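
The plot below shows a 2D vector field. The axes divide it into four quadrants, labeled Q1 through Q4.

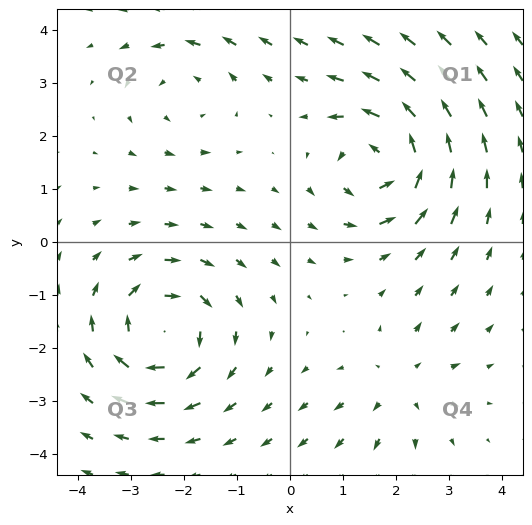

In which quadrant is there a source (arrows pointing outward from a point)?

Q4

The source sits at approximately (2.1, -2.7), which lies in quadrant Q4. The divergence there is about +3, positive as expected for a source.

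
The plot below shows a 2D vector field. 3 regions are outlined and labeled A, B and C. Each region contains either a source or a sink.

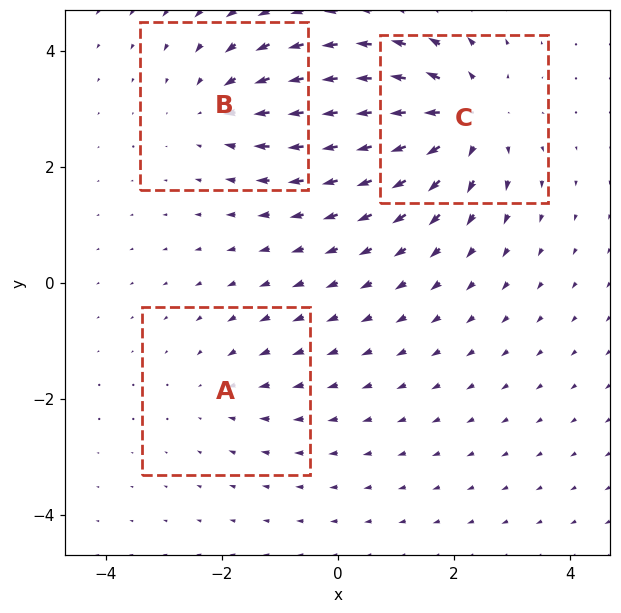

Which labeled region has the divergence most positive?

Divergence at each region's feature centre — A: about -2, B: about -3, C: about +4. Region C is most positive.

C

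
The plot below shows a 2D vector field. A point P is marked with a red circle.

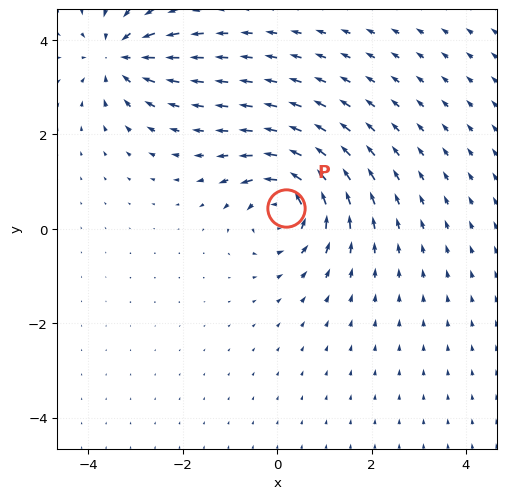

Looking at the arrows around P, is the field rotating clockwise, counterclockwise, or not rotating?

counterclockwise

Near P at (0.2, 0.4) the arrows circulate counterclockwise. The curl (z-component) there is about +4; positive curl means counterclockwise rotation.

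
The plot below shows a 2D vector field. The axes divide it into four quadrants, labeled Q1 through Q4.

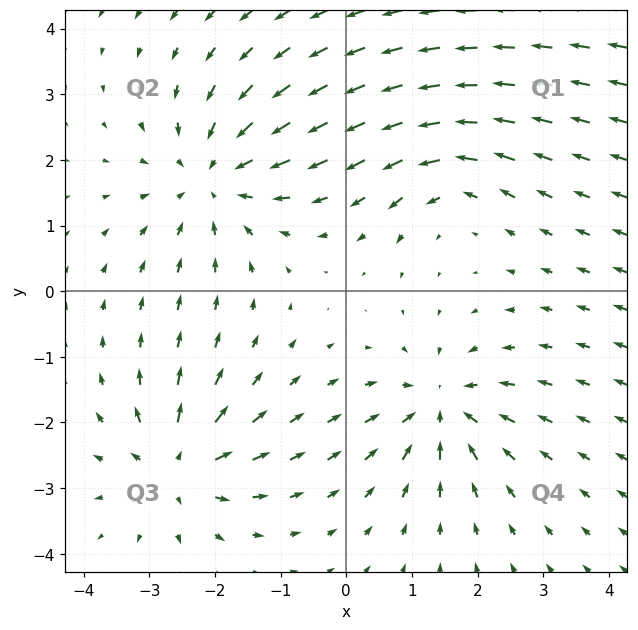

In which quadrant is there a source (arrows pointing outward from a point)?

The source sits at approximately (-2.6, -2.7), which lies in quadrant Q3. The divergence there is about +5, positive as expected for a source.

Q3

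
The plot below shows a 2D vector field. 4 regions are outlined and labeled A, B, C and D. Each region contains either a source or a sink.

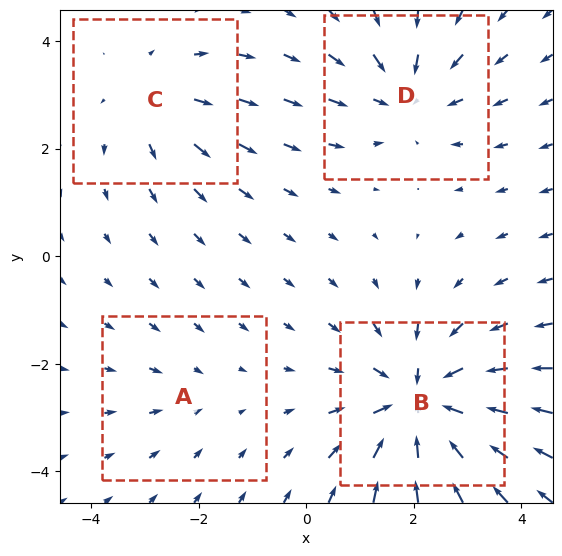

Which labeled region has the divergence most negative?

B

Divergence at each region's feature centre — A: about -2, B: about -6, C: about +3, D: about -4. Region B is most negative.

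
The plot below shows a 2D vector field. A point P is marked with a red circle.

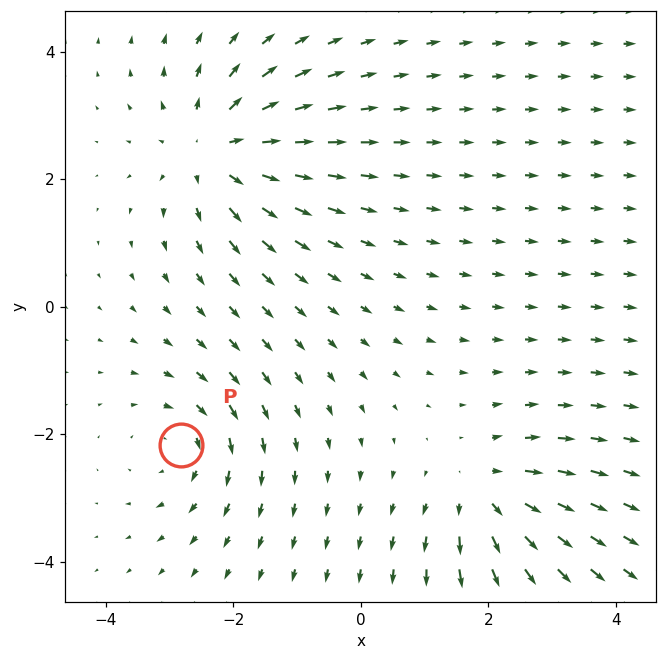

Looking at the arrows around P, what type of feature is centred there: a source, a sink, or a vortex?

vortex

At P (-2.8, -2.2) the arrows circulate clockwise. Divergence ≈0, curl about -3 — near-zero divergence with nonzero curl is a vortex.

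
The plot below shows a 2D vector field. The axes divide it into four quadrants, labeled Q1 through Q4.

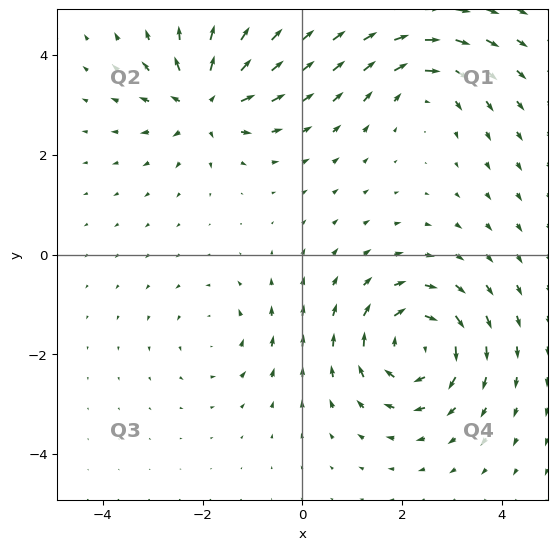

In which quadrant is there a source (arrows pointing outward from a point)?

Q2

The source sits at approximately (-1.9, 3.0), which lies in quadrant Q2. The divergence there is about +6, positive as expected for a source.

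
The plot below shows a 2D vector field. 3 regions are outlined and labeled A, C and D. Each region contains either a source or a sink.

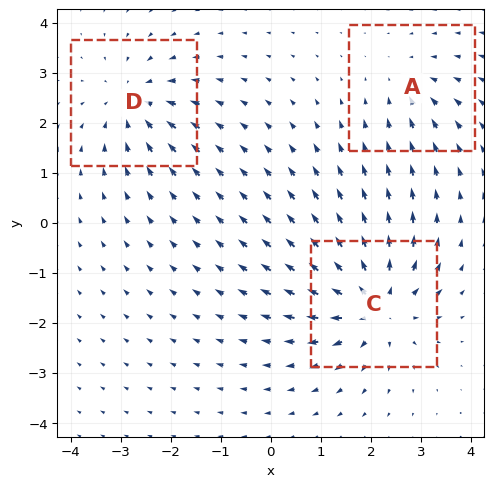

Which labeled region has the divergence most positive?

C

Divergence at each region's feature centre — A: about -2, C: about +5, D: about -4. Region C is most positive.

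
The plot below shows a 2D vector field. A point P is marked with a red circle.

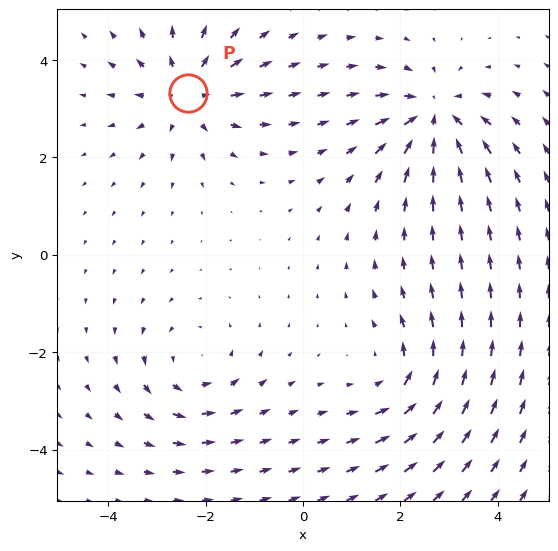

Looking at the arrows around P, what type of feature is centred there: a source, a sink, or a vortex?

At P (-2.4, 3.3) the arrows spread outward. Divergence about +5, curl ≈0 — positive divergence with near-zero curl is a source.

source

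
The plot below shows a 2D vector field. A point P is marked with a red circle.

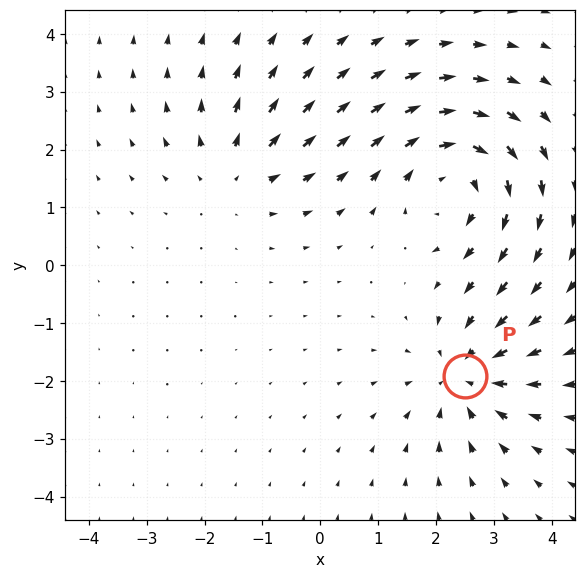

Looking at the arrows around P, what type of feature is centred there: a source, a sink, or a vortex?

At P (2.5, -1.9) the arrows converge inward. Divergence about -4, curl ≈0 — negative divergence with near-zero curl is a sink.

sink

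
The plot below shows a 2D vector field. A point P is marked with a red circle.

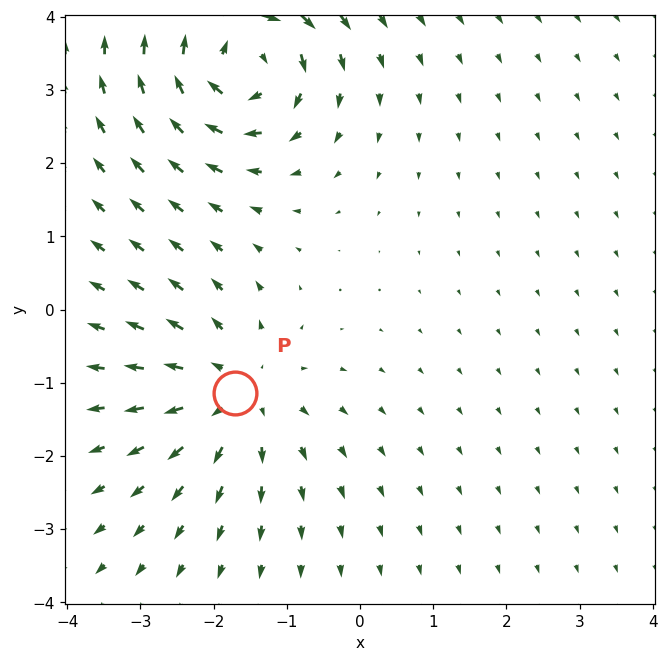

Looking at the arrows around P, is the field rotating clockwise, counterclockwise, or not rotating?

Near P at (-1.7, -1.1) the arrows show no circulation. The curl there is ≈0.

not rotating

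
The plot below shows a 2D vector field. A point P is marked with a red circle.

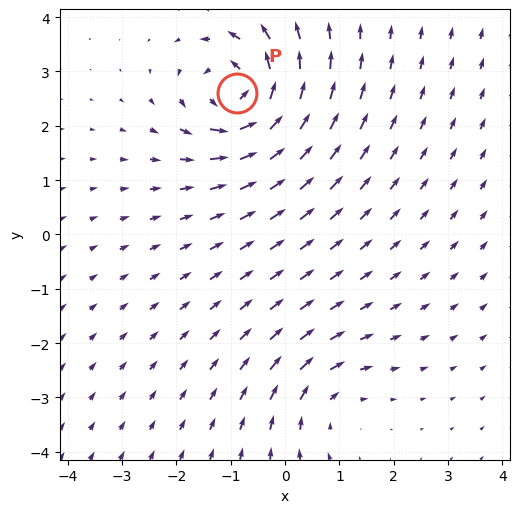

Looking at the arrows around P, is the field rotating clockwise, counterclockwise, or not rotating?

counterclockwise

Near P at (-0.9, 2.6) the arrows circulate counterclockwise. The curl (z-component) there is about +7; positive curl means counterclockwise rotation.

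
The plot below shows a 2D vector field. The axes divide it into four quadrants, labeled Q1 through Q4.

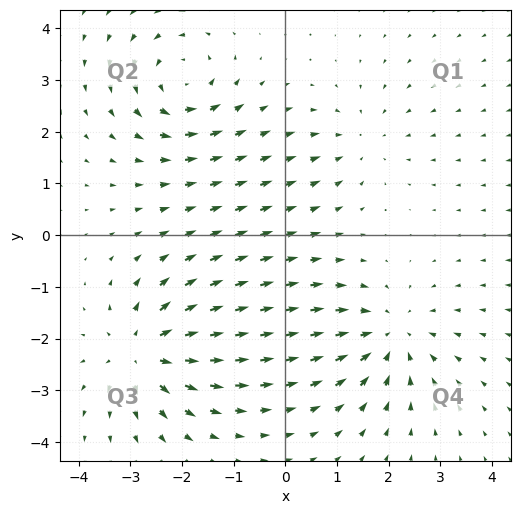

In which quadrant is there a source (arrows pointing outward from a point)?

The source sits at approximately (-2.7, -2.3), which lies in quadrant Q3. The divergence there is about +5, positive as expected for a source.

Q3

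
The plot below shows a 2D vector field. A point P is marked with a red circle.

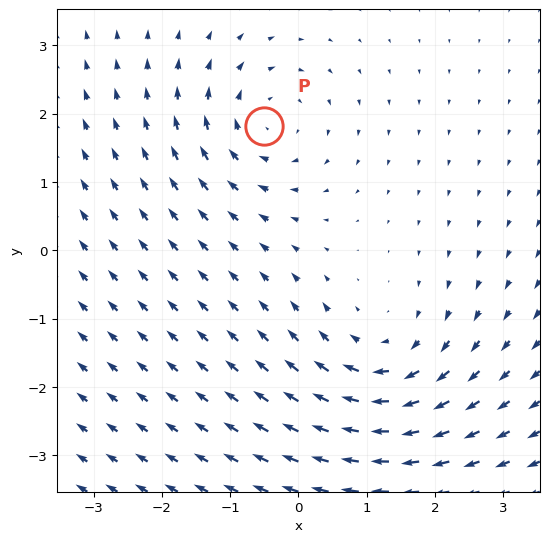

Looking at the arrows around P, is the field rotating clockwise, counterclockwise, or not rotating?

Near P at (-0.5, 1.8) the arrows circulate clockwise. The curl (z-component) there is about -4; negative curl means clockwise rotation.

clockwise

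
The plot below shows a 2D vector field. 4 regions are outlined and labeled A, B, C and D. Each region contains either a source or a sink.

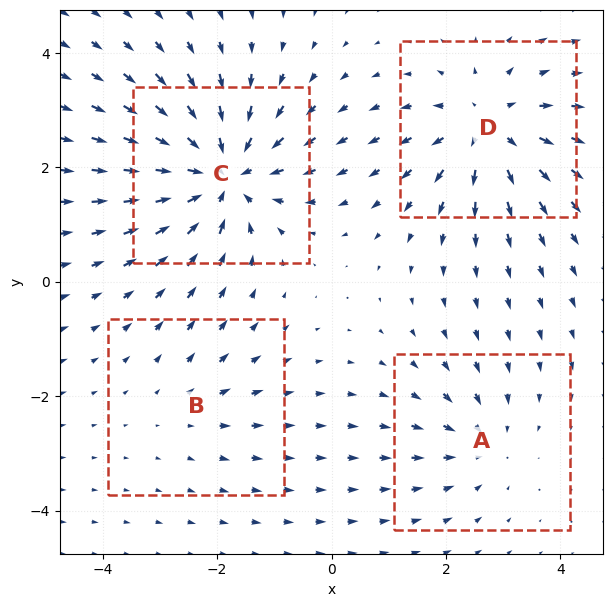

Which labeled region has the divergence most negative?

C

Divergence at each region's feature centre — A: about -3, B: about +2, C: about -7, D: about +5. Region C is most negative.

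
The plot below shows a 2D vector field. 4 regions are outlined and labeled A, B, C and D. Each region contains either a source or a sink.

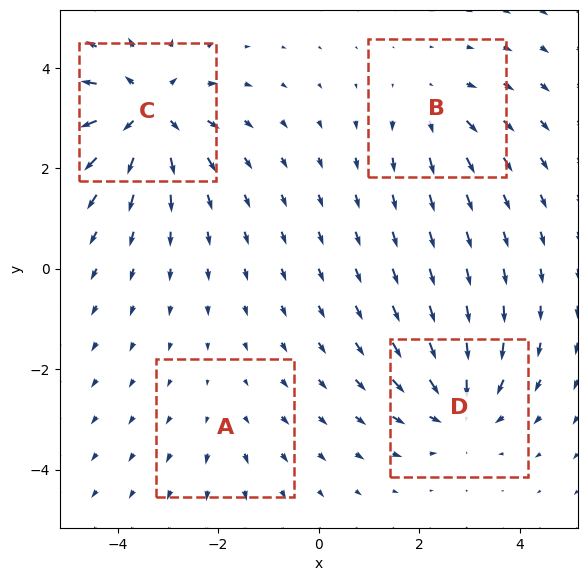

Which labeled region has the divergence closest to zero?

A

Divergence at each region's feature centre — A: about +2, B: about +3, C: about +7, D: about -5. Region A is closest to zero.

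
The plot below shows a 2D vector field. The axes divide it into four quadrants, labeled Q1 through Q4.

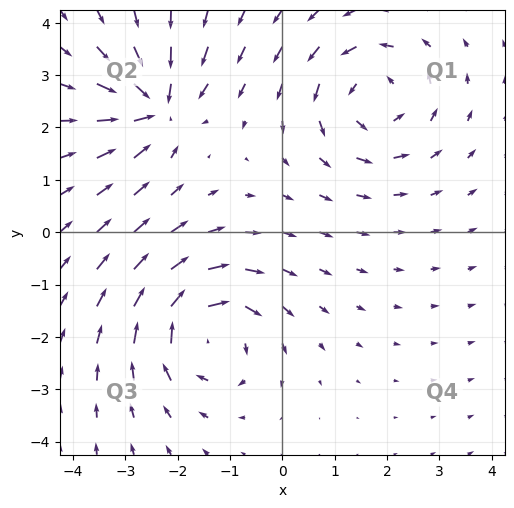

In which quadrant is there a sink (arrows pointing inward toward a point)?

Q2

The sink sits at approximately (-2.4, 2.4), which lies in quadrant Q2. The divergence there is about -6, negative as expected for a sink.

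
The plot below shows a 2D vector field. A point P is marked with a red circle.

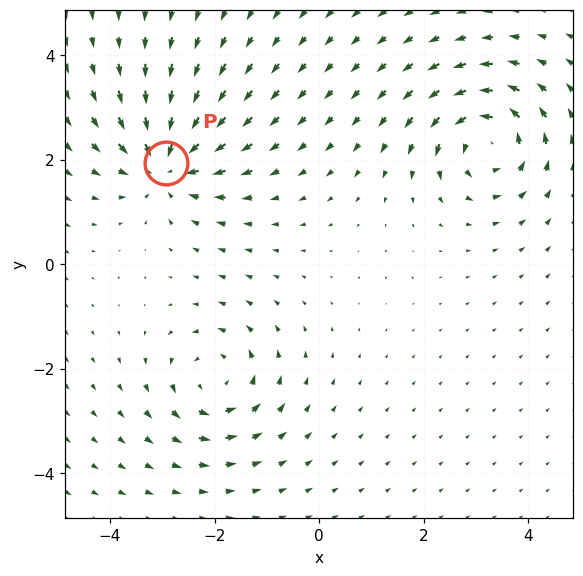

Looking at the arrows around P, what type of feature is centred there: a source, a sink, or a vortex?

At P (-2.9, 1.9) the arrows converge inward. Divergence about -6, curl ≈0 — negative divergence with near-zero curl is a sink.

sink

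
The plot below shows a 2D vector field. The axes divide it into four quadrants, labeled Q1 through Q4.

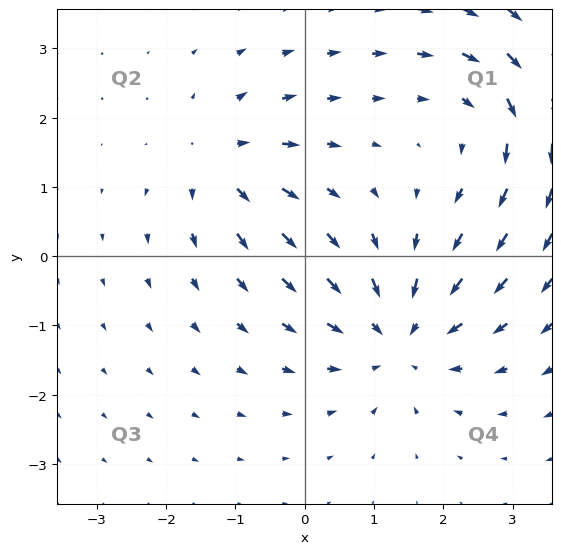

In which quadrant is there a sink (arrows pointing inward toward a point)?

Q4

The sink sits at approximately (1.4, -1.2), which lies in quadrant Q4. The divergence there is about -4, negative as expected for a sink.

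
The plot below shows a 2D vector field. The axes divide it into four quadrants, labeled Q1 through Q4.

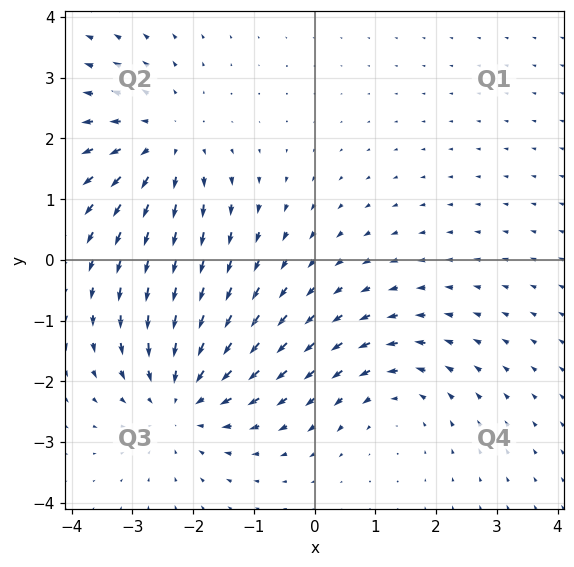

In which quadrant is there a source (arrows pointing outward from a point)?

The source sits at approximately (-2.5, 1.9), which lies in quadrant Q2. The divergence there is about +3, positive as expected for a source.

Q2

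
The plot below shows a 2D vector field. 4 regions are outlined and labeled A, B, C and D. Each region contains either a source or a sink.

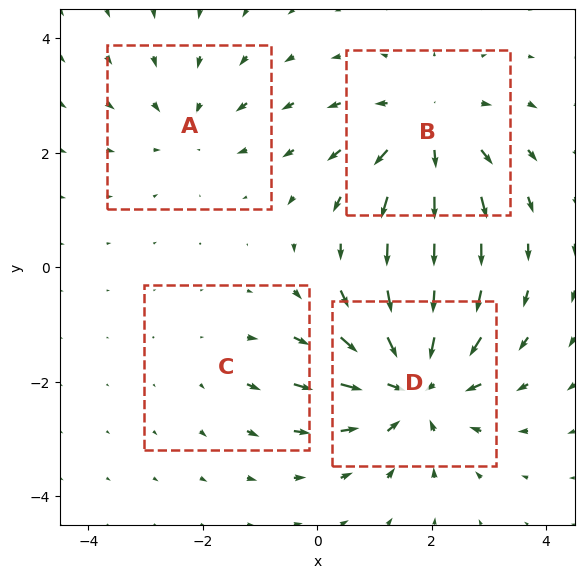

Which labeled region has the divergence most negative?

Divergence at each region's feature centre — A: about -3, B: about +5, C: about +2, D: about -6. Region D is most negative.

D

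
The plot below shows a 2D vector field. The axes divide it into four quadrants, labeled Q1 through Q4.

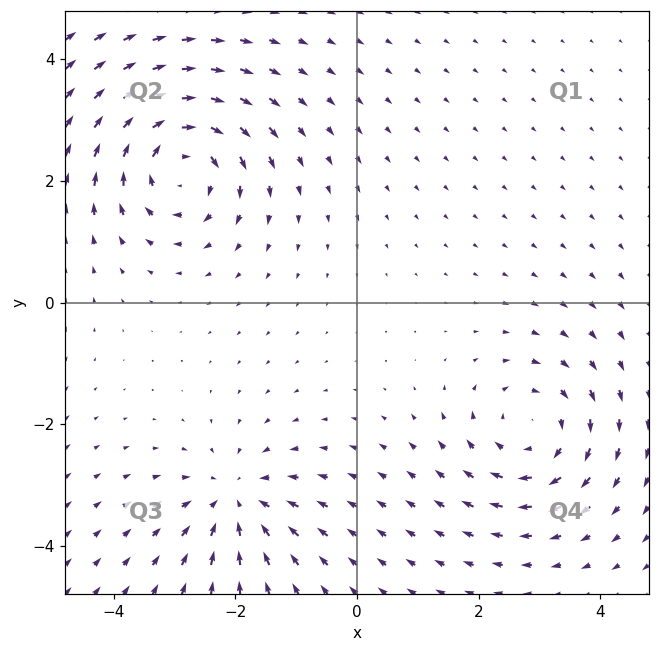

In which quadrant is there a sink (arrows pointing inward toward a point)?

Q3

The sink sits at approximately (-2.0, -3.2), which lies in quadrant Q3. The divergence there is about -4, negative as expected for a sink.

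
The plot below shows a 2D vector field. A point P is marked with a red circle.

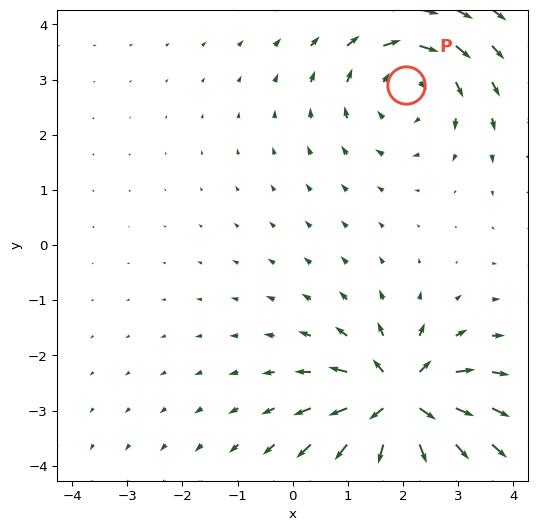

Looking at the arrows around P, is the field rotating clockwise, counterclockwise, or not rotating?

clockwise

Near P at (2.1, 2.9) the arrows circulate clockwise. The curl (z-component) there is about -3; negative curl means clockwise rotation.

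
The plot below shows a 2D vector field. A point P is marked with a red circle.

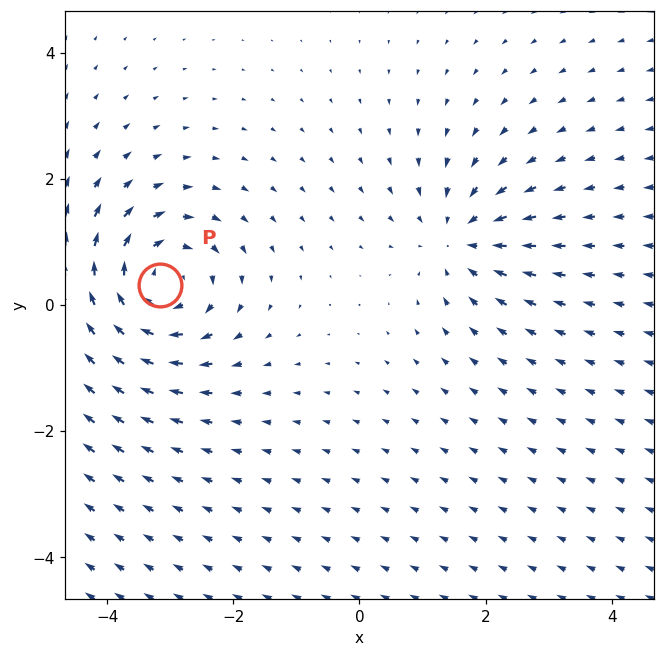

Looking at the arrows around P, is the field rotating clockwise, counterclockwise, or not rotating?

clockwise

Near P at (-3.2, 0.3) the arrows circulate clockwise. The curl (z-component) there is about -5; negative curl means clockwise rotation.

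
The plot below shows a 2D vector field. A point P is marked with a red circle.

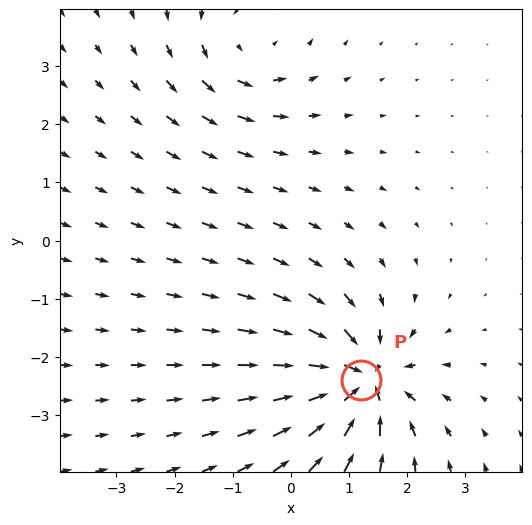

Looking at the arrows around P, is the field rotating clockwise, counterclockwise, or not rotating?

not rotating

Near P at (1.2, -2.4) the arrows show no circulation. The curl there is ≈0.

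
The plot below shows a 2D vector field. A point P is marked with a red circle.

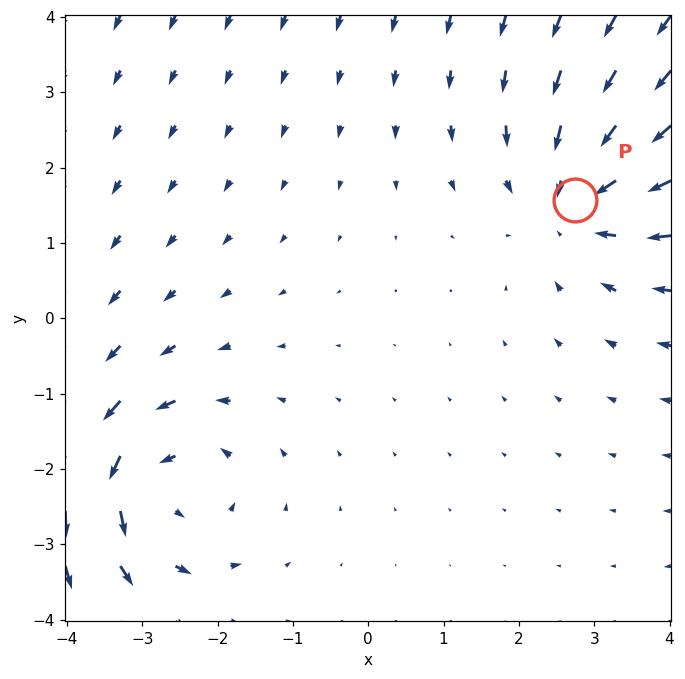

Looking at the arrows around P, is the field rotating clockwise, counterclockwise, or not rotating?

not rotating

Near P at (2.7, 1.6) the arrows show no circulation. The curl there is ≈0.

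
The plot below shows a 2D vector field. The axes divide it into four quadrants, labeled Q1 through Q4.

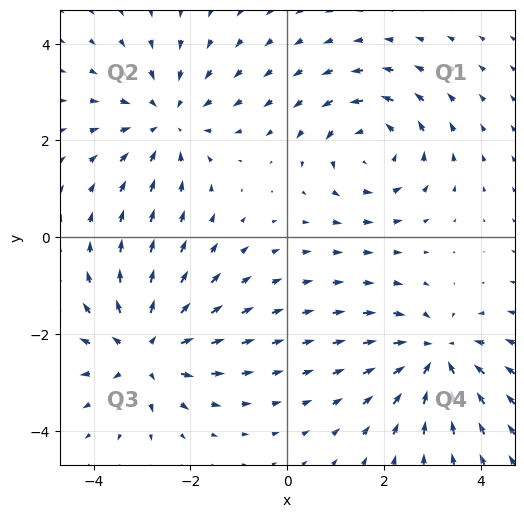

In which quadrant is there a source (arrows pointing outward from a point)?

Q3

The source sits at approximately (-2.9, -2.3), which lies in quadrant Q3. The divergence there is about +5, positive as expected for a source.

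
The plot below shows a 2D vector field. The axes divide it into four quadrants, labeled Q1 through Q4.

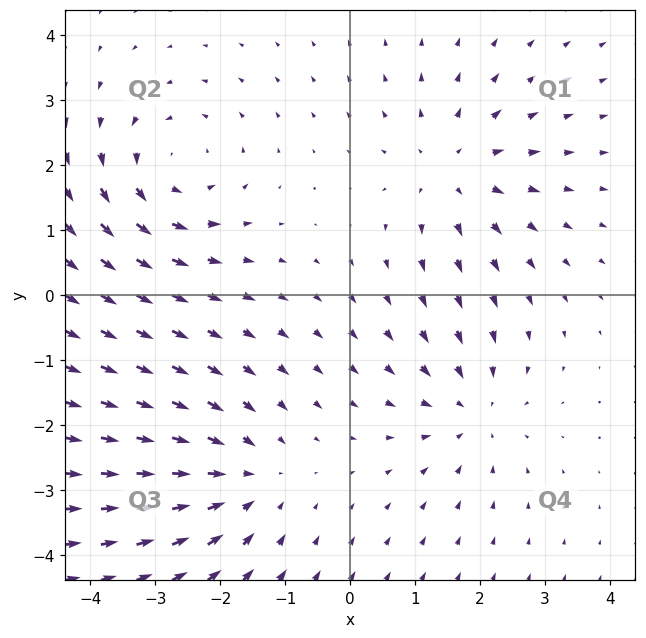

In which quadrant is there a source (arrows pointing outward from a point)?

The source sits at approximately (1.6, 1.9), which lies in quadrant Q1. The divergence there is about +3, positive as expected for a source.

Q1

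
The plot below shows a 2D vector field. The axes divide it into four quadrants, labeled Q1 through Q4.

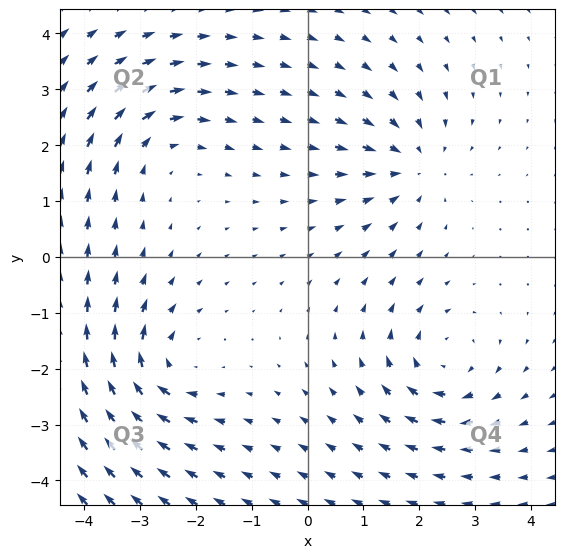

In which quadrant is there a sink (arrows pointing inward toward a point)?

The sink sits at approximately (1.9, 1.6), which lies in quadrant Q1. The divergence there is about -5, negative as expected for a sink.

Q1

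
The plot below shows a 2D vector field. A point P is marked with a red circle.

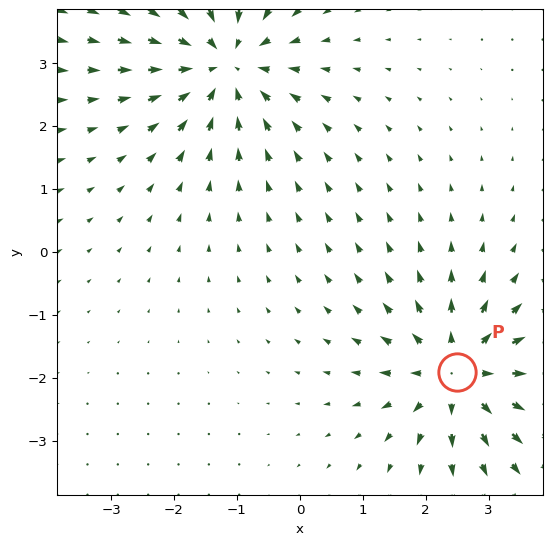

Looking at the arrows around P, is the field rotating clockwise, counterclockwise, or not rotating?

Near P at (2.5, -1.9) the arrows show no circulation. The curl there is ≈0.

not rotating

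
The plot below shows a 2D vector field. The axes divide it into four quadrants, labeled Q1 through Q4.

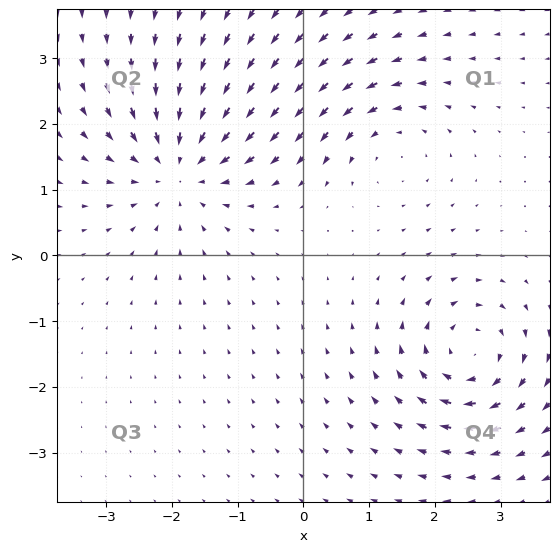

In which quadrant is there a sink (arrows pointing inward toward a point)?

Q2

The sink sits at approximately (-1.9, 1.3), which lies in quadrant Q2. The divergence there is about -5, negative as expected for a sink.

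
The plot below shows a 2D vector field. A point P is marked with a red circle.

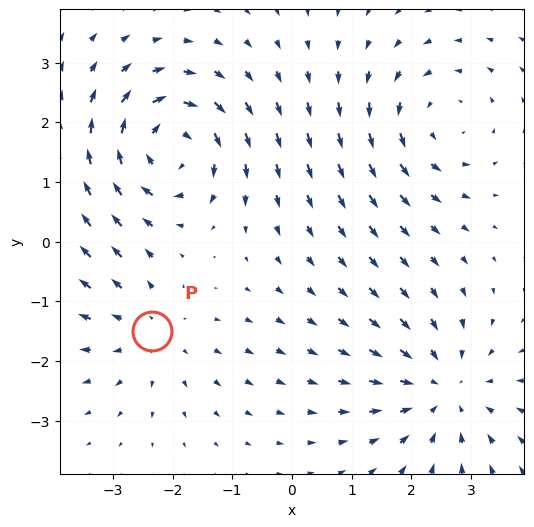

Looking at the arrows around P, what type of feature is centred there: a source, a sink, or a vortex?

source

At P (-2.4, -1.5) the arrows spread outward. Divergence about +3, curl ≈0 — positive divergence with near-zero curl is a source.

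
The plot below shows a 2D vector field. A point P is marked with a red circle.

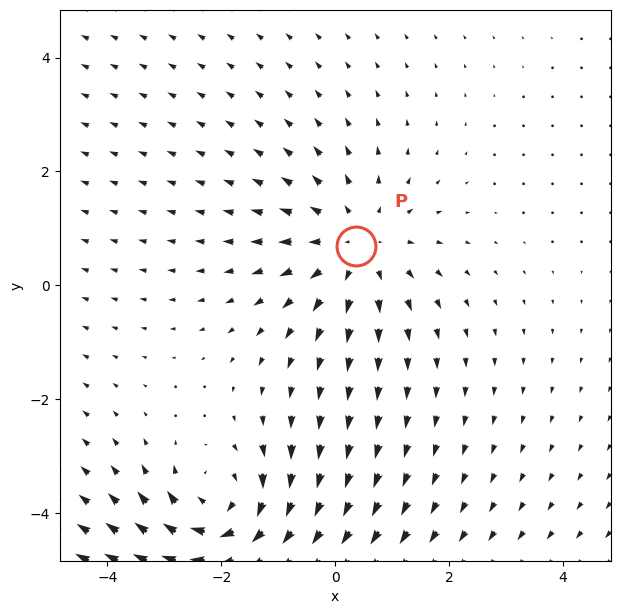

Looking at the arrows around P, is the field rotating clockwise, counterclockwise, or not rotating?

not rotating

Near P at (0.4, 0.7) the arrows show no circulation. The curl there is ≈0.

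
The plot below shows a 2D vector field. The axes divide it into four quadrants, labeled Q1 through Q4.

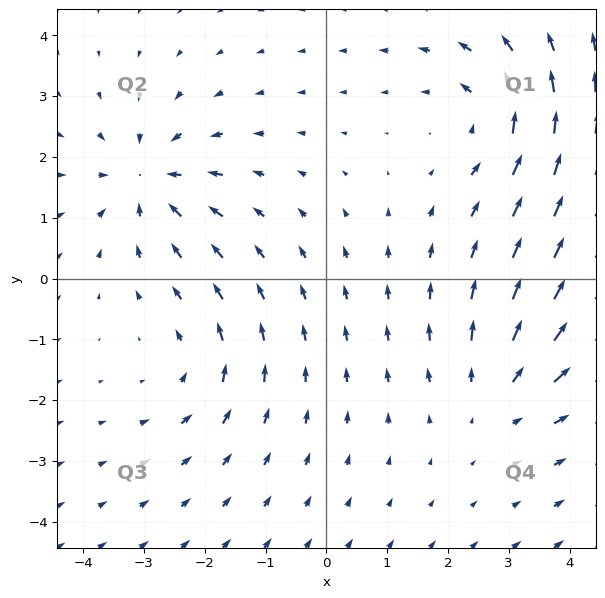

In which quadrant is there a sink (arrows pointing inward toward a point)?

The sink sits at approximately (-2.9, 1.6), which lies in quadrant Q2. The divergence there is about -4, negative as expected for a sink.

Q2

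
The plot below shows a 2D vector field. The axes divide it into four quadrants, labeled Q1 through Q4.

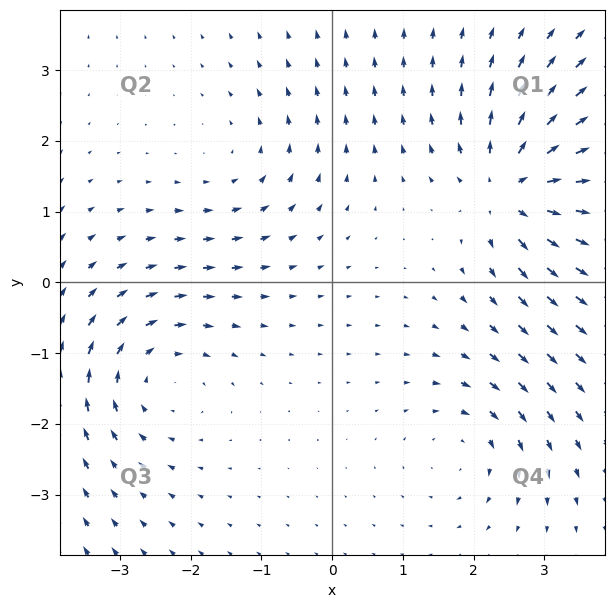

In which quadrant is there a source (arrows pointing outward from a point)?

Q1

The source sits at approximately (2.6, 1.3), which lies in quadrant Q1. The divergence there is about +6, positive as expected for a source.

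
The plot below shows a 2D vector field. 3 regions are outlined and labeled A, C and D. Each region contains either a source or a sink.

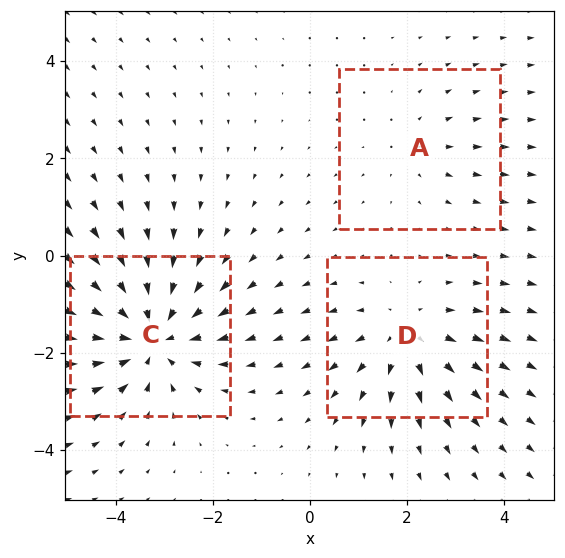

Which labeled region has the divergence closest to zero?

Divergence at each region's feature centre — A: about +2, C: about -4, D: about +3. Region A is closest to zero.

A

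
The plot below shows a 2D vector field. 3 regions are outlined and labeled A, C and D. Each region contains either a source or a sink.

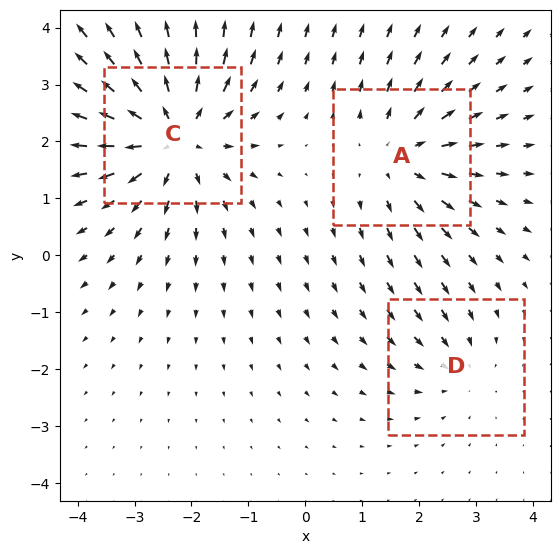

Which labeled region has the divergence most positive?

C

Divergence at each region's feature centre — A: about +3, C: about +5, D: about -2. Region C is most positive.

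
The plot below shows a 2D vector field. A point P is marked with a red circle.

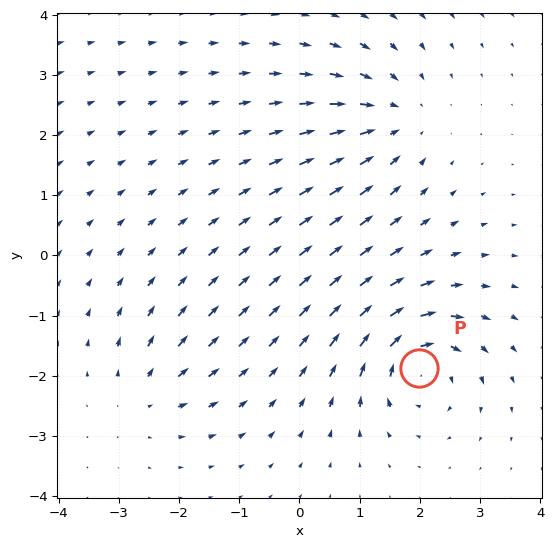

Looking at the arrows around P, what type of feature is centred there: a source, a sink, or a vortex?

vortex

At P (2.0, -1.9) the arrows circulate clockwise. Divergence ≈0, curl about -7 — near-zero divergence with nonzero curl is a vortex.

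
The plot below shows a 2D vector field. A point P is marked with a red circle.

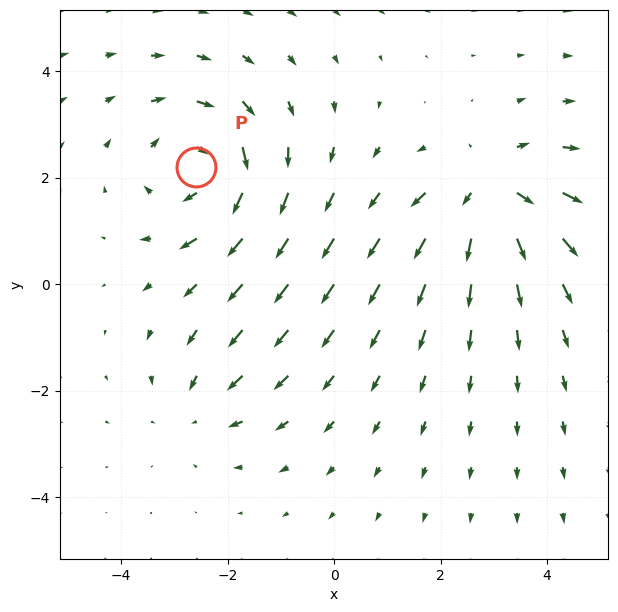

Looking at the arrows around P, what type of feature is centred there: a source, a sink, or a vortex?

vortex

At P (-2.6, 2.2) the arrows circulate clockwise. Divergence ≈0, curl about -5 — near-zero divergence with nonzero curl is a vortex.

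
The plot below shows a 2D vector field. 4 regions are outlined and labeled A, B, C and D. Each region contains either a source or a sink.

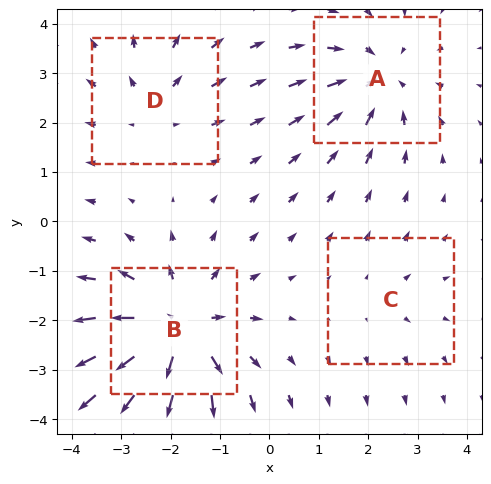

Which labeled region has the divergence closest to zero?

Divergence at each region's feature centre — A: about -4, B: about +7, C: about +2, D: about +3. Region C is closest to zero.

C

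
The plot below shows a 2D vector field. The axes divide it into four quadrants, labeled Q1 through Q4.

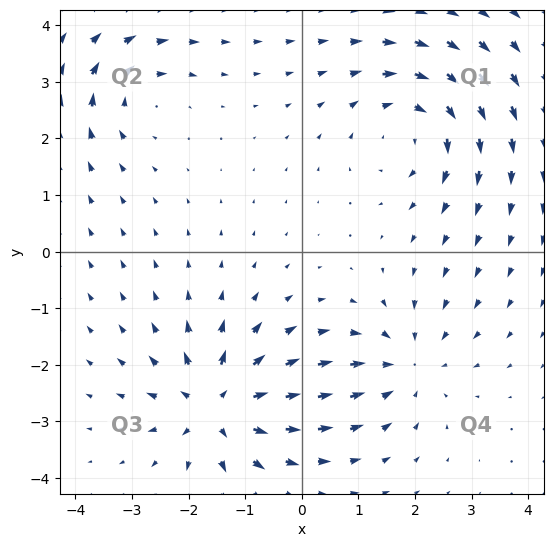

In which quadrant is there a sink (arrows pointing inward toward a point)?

The sink sits at approximately (1.9, -2.0), which lies in quadrant Q4. The divergence there is about -4, negative as expected for a sink.

Q4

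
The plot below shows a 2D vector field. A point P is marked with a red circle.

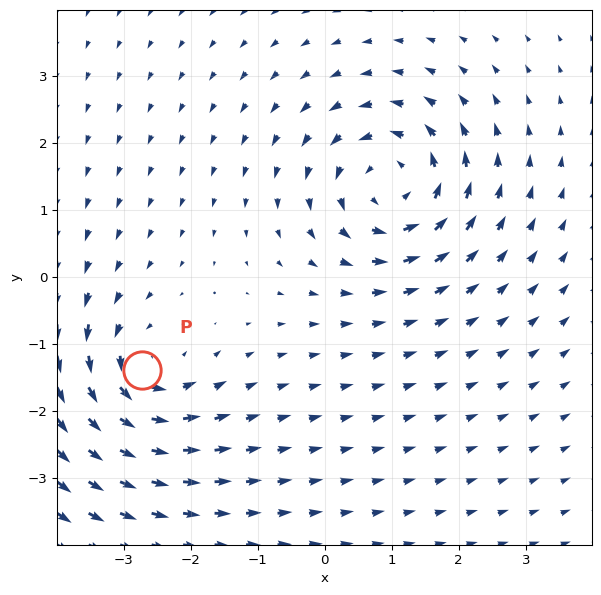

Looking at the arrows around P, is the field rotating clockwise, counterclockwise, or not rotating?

Near P at (-2.7, -1.4) the arrows circulate counterclockwise. The curl (z-component) there is about +3; positive curl means counterclockwise rotation.

counterclockwise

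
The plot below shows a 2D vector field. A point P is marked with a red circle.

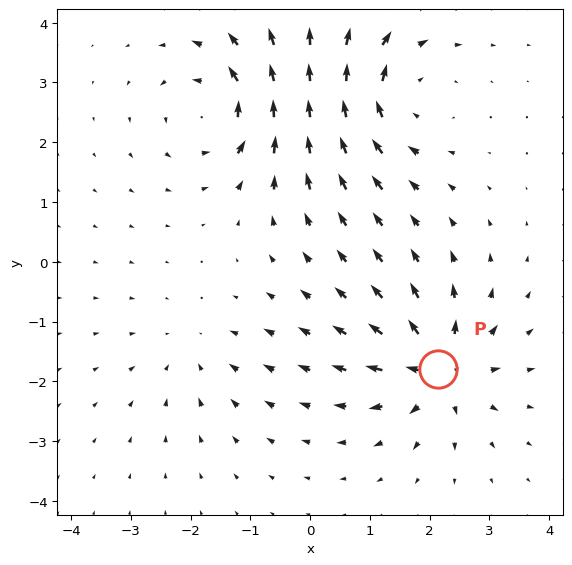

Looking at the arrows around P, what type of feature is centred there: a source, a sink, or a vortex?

At P (2.1, -1.8) the arrows spread outward. Divergence about +6, curl ≈0 — positive divergence with near-zero curl is a source.

source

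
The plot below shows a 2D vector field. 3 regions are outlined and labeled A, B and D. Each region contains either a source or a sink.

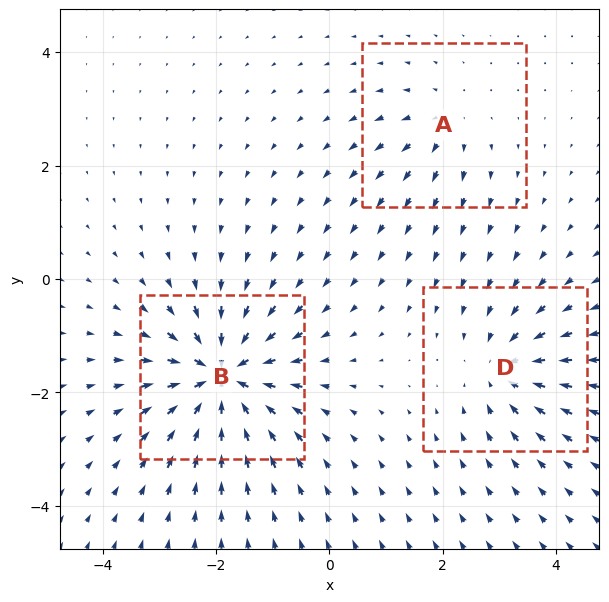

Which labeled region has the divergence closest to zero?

Divergence at each region's feature centre — A: about +3, B: about -7, D: about -4. Region A is closest to zero.

A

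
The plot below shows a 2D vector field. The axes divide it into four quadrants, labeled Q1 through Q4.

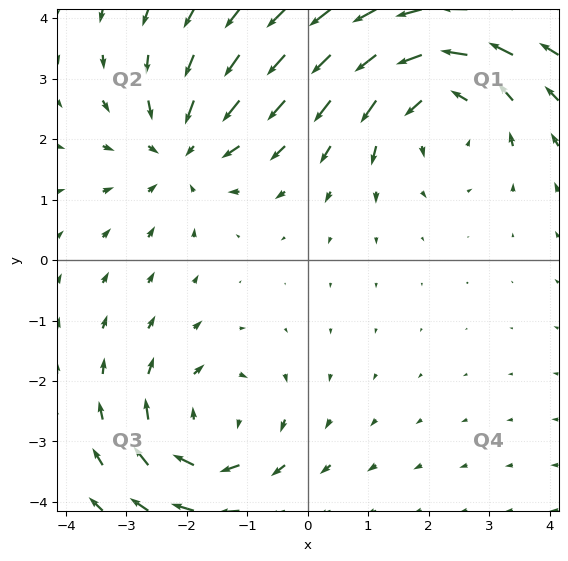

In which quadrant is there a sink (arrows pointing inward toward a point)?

The sink sits at approximately (-2.1, 1.8), which lies in quadrant Q2. The divergence there is about -4, negative as expected for a sink.

Q2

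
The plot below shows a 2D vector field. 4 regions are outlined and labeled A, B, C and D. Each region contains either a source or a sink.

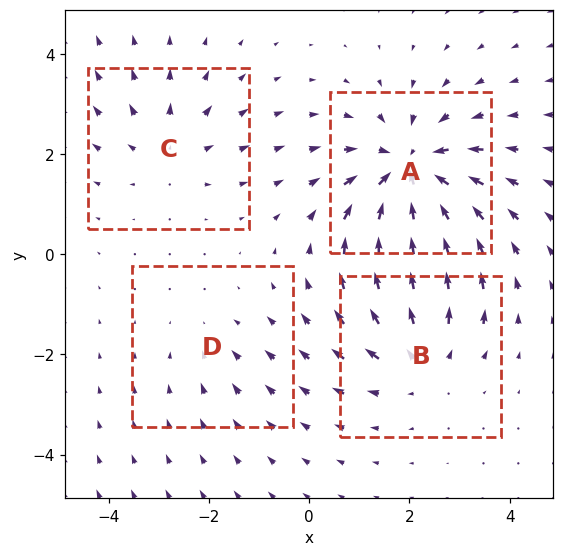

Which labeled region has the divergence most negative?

Divergence at each region's feature centre — A: about -6, B: about +4, C: about +3, D: about -2. Region A is most negative.

A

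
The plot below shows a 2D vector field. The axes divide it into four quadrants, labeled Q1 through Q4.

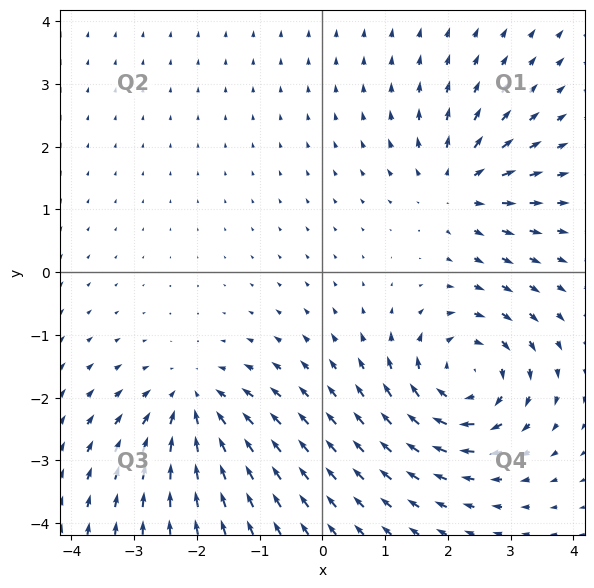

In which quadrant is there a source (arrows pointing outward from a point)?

The source sits at approximately (2.1, 1.4), which lies in quadrant Q1. The divergence there is about +4, positive as expected for a source.

Q1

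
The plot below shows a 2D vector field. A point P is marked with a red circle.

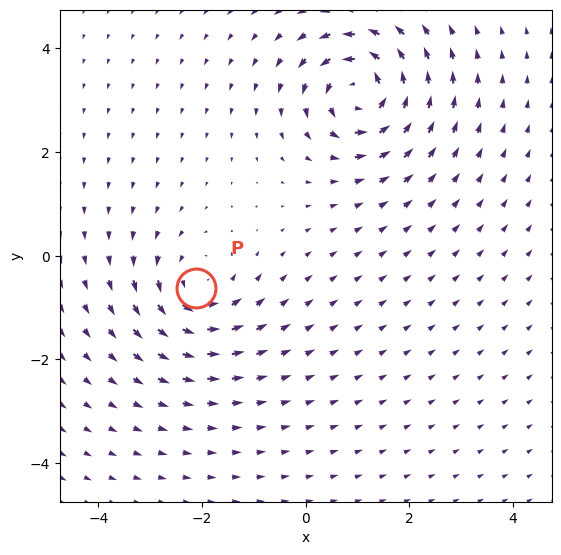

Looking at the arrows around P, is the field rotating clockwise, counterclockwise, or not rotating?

counterclockwise

Near P at (-2.1, -0.6) the arrows circulate counterclockwise. The curl (z-component) there is about +5; positive curl means counterclockwise rotation.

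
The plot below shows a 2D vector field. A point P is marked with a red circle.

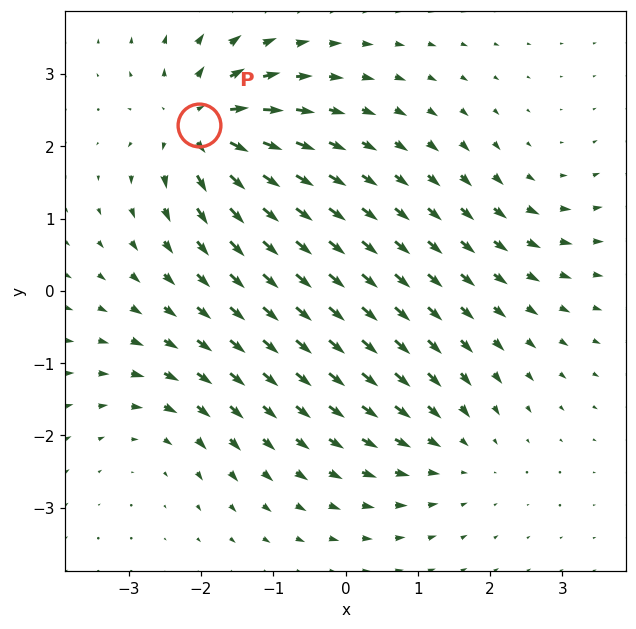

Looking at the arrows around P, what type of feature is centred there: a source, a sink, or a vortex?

At P (-2.0, 2.3) the arrows spread outward. Divergence about +7, curl ≈0 — positive divergence with near-zero curl is a source.

source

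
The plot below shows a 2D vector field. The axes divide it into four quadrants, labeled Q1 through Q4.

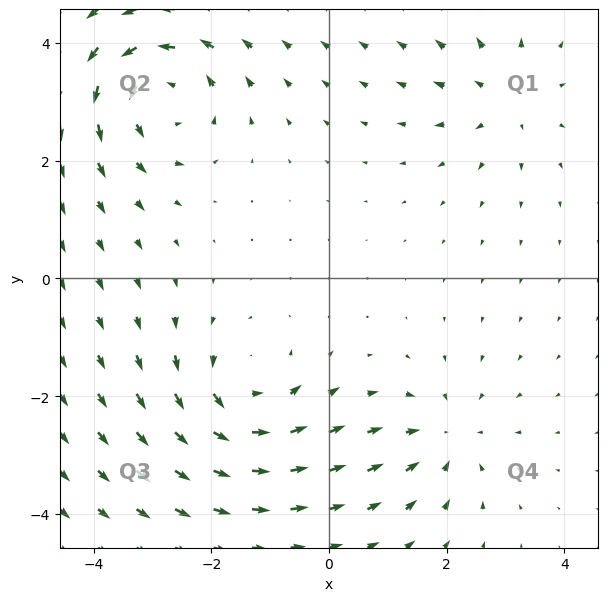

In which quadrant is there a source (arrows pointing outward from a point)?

The source sits at approximately (3.0, 3.1), which lies in quadrant Q1. The divergence there is about +3, positive as expected for a source.

Q1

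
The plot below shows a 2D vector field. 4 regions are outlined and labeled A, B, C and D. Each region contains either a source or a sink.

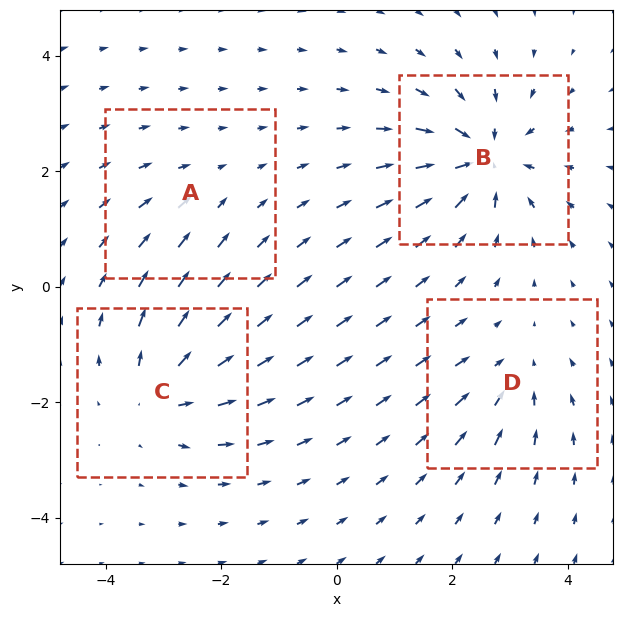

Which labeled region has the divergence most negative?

Divergence at each region's feature centre — A: about -2, B: about -8, C: about +6, D: about -4. Region B is most negative.

B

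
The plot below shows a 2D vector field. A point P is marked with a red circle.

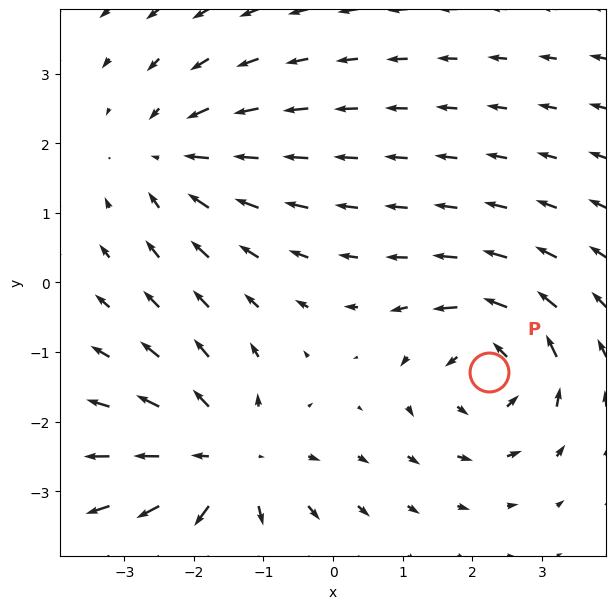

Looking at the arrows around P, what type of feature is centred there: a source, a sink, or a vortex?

At P (2.2, -1.3) the arrows circulate counterclockwise. Divergence ≈0, curl about +4 — near-zero divergence with nonzero curl is a vortex.

vortex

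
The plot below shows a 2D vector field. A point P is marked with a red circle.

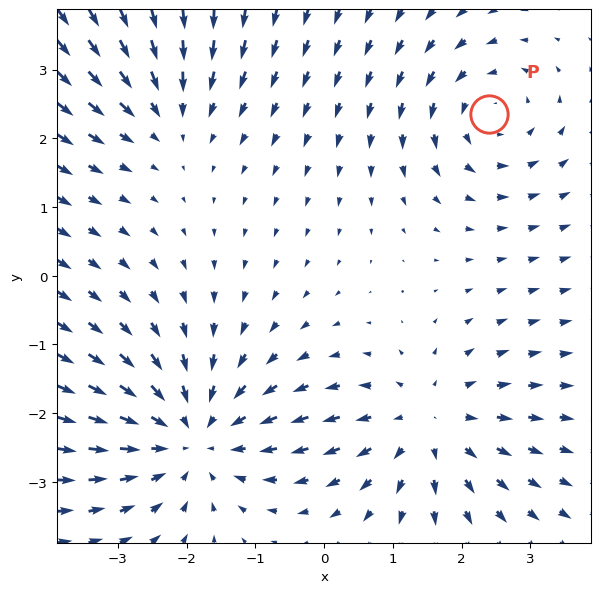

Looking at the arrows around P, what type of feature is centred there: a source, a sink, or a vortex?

At P (2.4, 2.4) the arrows circulate counterclockwise. Divergence ≈0, curl about +3 — near-zero divergence with nonzero curl is a vortex.

vortex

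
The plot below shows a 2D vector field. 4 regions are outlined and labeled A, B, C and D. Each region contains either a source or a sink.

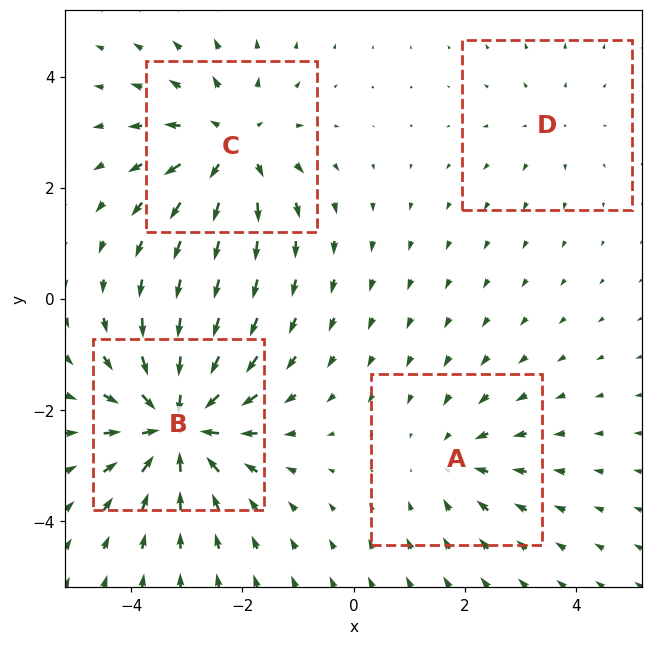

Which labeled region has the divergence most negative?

B

Divergence at each region's feature centre — A: about -3, B: about -7, C: about +5, D: about +2. Region B is most negative.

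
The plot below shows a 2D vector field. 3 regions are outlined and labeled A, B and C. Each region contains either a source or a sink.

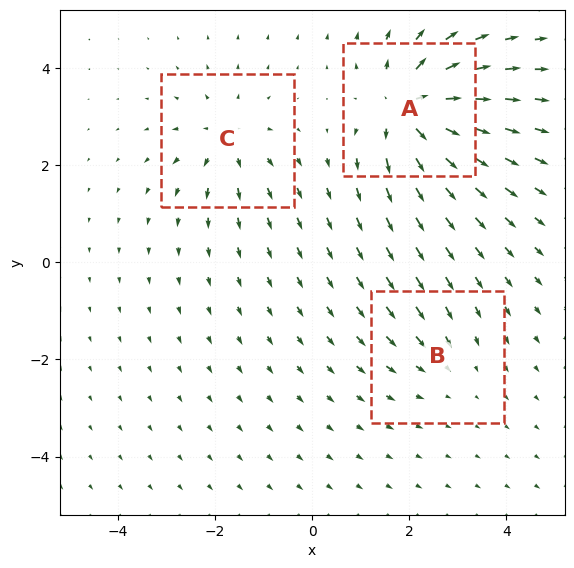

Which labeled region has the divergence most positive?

A

Divergence at each region's feature centre — A: about +6, B: about -2, C: about +4. Region A is most positive.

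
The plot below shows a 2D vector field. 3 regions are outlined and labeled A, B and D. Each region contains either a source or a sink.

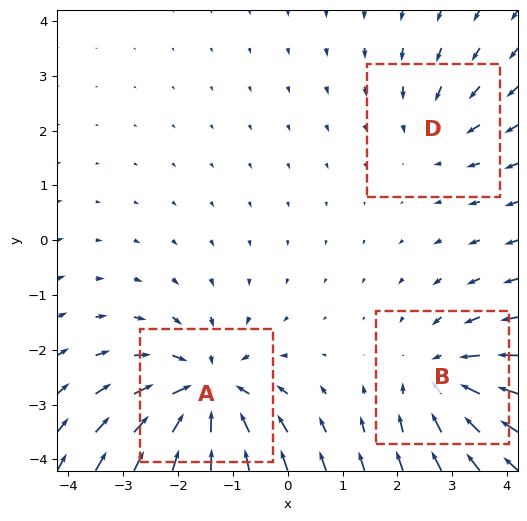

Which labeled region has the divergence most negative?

Divergence at each region's feature centre — A: about -5, B: about -3, D: about -2. Region A is most negative.

A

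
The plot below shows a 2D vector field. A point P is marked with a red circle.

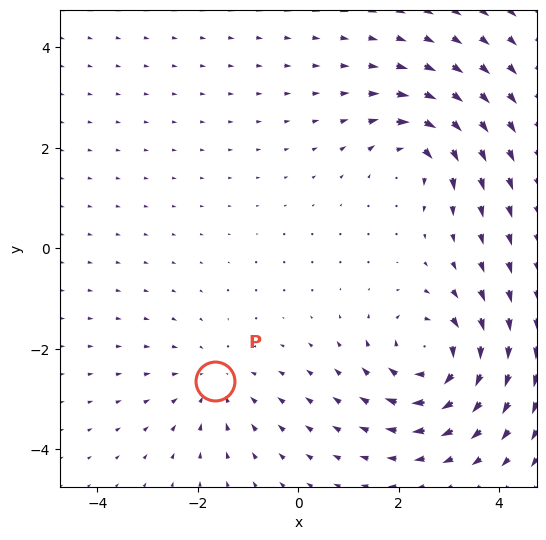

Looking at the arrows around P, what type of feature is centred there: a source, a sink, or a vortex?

sink

At P (-1.7, -2.6) the arrows converge inward. Divergence about -2, curl ≈0 — negative divergence with near-zero curl is a sink.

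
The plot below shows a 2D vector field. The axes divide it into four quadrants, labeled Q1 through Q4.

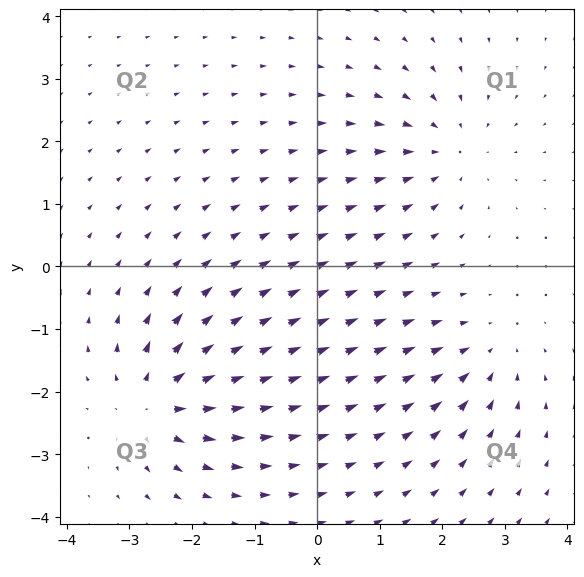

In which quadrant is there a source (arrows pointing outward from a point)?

Q3

The source sits at approximately (-2.6, -2.2), which lies in quadrant Q3. The divergence there is about +6, positive as expected for a source.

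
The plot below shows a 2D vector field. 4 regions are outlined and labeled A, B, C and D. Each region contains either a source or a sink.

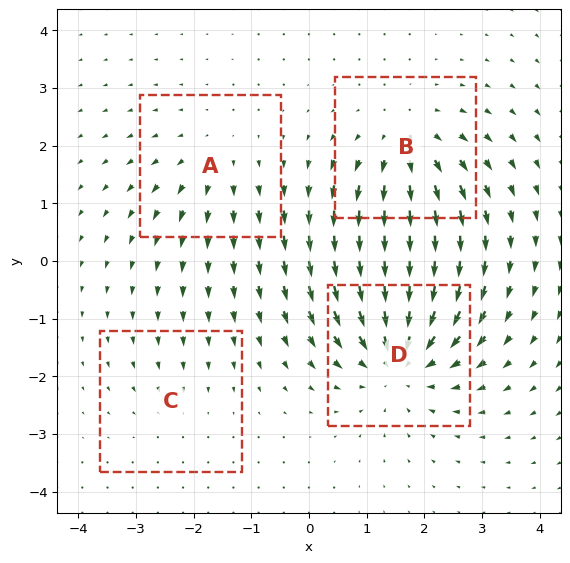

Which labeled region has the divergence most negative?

Divergence at each region's feature centre — A: about +3, B: about +5, C: about -2, D: about -6. Region D is most negative.

D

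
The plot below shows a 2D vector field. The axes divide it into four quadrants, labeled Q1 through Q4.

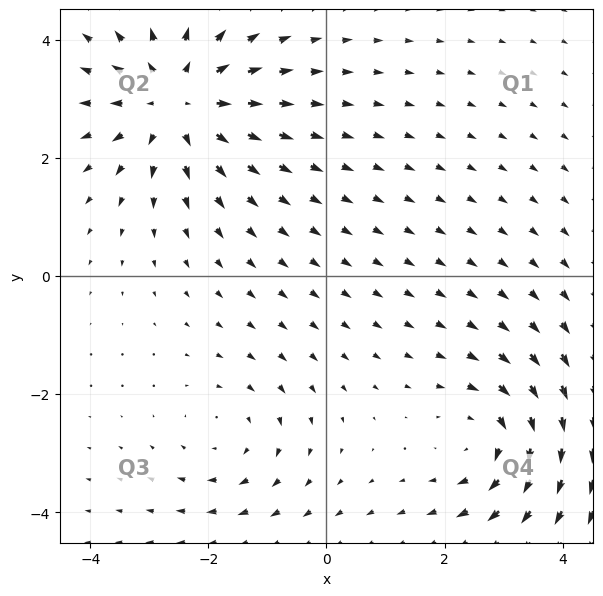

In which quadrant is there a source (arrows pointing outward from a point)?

Q2

The source sits at approximately (-2.5, 2.9), which lies in quadrant Q2. The divergence there is about +4, positive as expected for a source.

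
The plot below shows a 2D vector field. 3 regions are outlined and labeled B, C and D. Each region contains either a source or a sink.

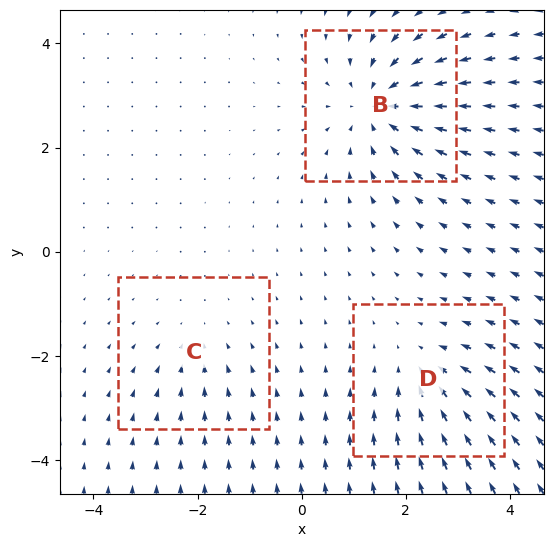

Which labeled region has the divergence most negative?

Divergence at each region's feature centre — B: about -5, C: about -2, D: about -3. Region B is most negative.

B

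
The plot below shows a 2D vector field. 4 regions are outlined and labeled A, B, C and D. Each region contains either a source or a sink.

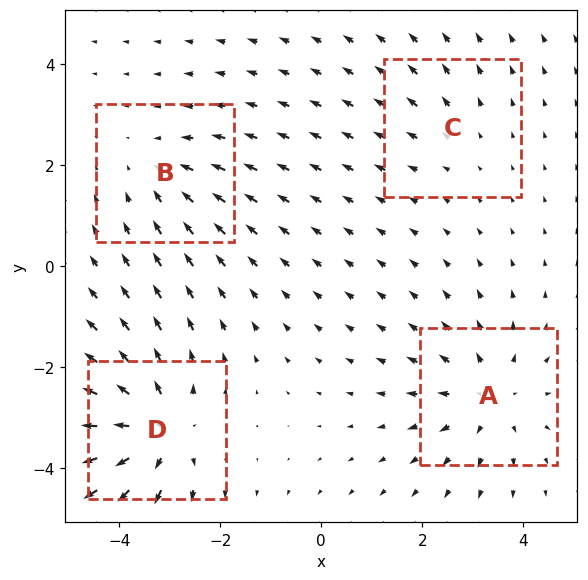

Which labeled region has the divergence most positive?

Divergence at each region's feature centre — A: about +4, B: about -3, C: about +2, D: about +6. Region D is most positive.

D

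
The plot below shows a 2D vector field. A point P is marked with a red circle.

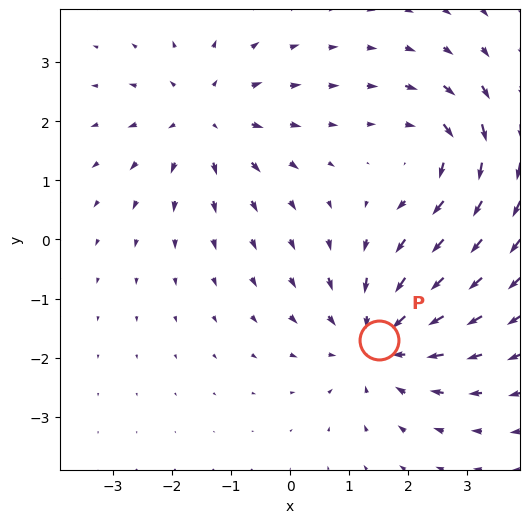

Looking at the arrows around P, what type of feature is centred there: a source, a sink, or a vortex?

sink

At P (1.5, -1.7) the arrows converge inward. Divergence about -4, curl ≈0 — negative divergence with near-zero curl is a sink.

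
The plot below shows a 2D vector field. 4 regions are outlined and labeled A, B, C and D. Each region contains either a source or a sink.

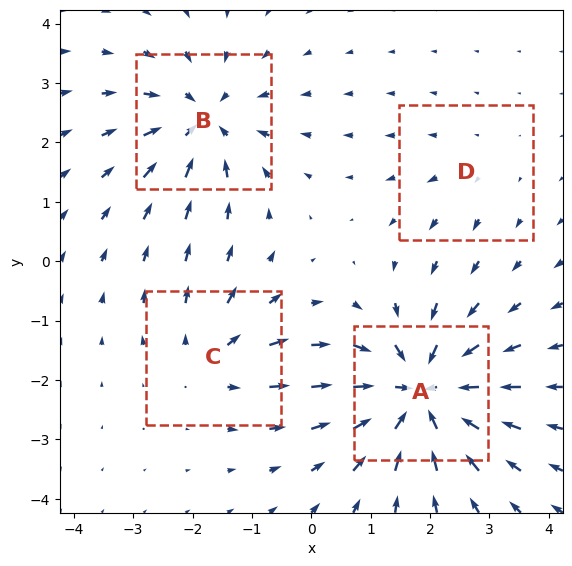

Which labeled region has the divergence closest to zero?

D

Divergence at each region's feature centre — A: about -8, B: about -6, C: about +4, D: about +2. Region D is closest to zero.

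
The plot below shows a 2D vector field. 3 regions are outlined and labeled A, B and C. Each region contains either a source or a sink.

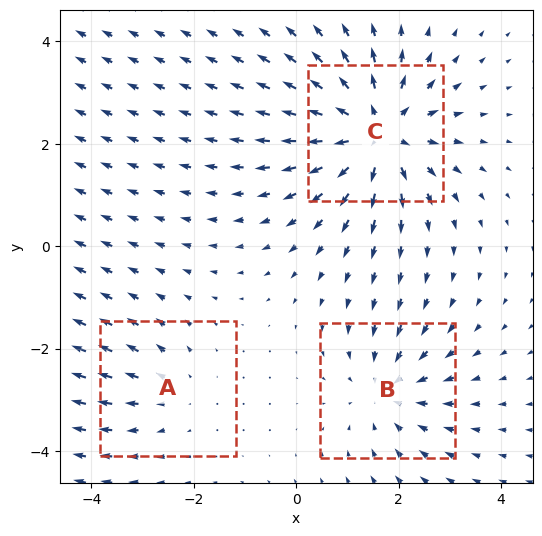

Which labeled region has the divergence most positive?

C

Divergence at each region's feature centre — A: about +2, B: about -3, C: about +5. Region C is most positive.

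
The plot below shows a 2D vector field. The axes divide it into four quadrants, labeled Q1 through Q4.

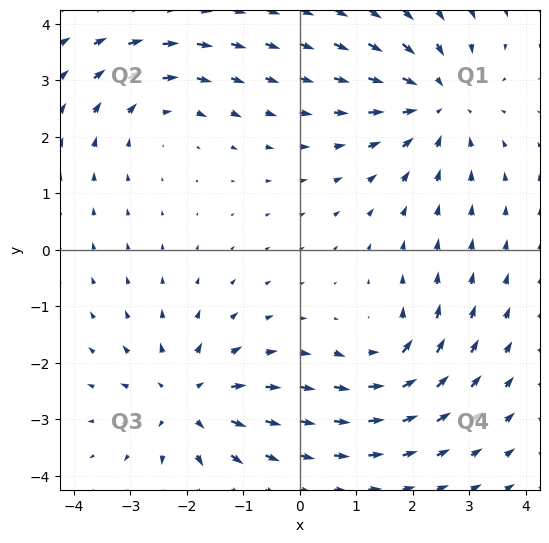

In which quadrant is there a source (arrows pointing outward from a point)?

The source sits at approximately (-2.0, -2.7), which lies in quadrant Q3. The divergence there is about +4, positive as expected for a source.

Q3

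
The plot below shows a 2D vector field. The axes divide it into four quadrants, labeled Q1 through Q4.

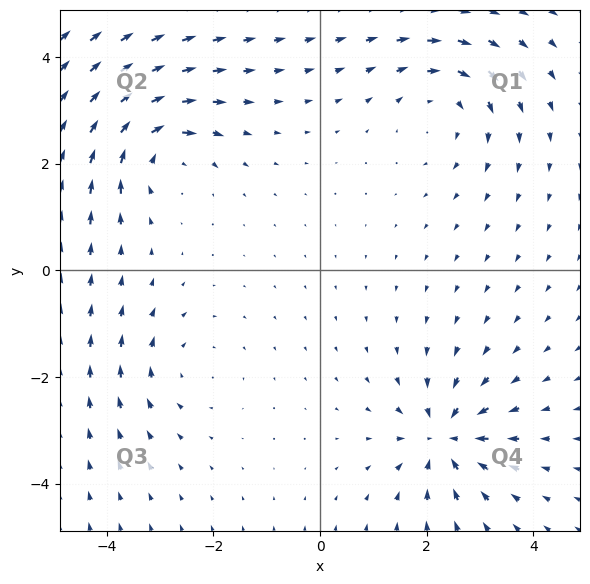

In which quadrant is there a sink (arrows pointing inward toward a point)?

The sink sits at approximately (2.3, -3.1), which lies in quadrant Q4. The divergence there is about -7, negative as expected for a sink.

Q4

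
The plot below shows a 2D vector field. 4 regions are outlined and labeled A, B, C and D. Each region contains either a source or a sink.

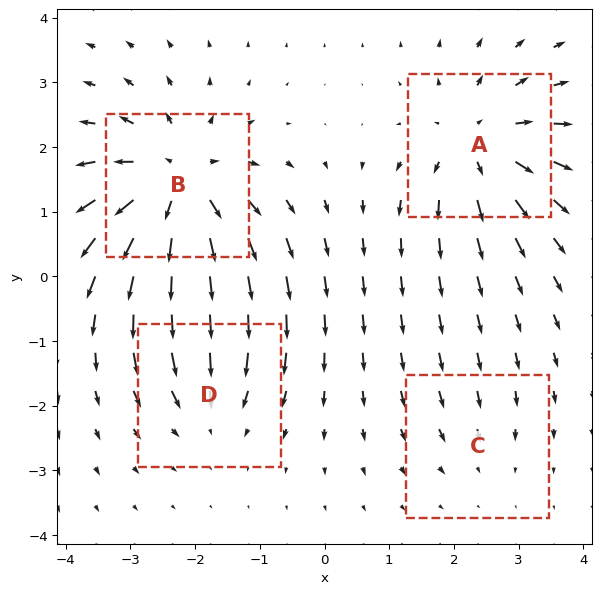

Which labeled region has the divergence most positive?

Divergence at each region's feature centre — A: about +5, B: about +7, C: about -2, D: about -4. Region B is most positive.

B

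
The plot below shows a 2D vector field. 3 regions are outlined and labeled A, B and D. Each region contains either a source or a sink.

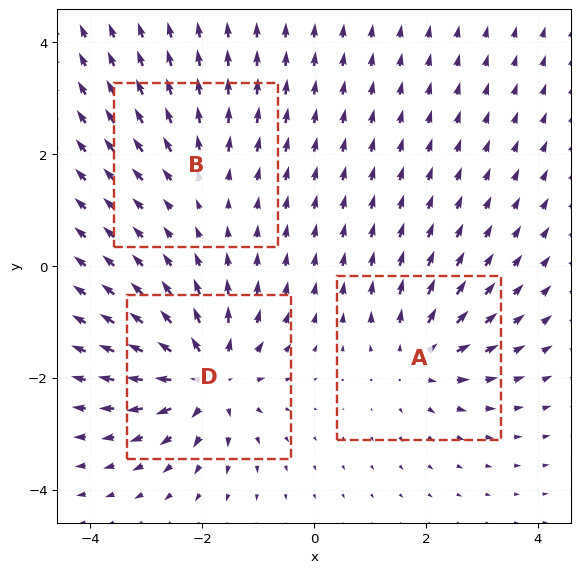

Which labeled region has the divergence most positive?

Divergence at each region's feature centre — A: about +4, B: about +3, D: about +6. Region D is most positive.

D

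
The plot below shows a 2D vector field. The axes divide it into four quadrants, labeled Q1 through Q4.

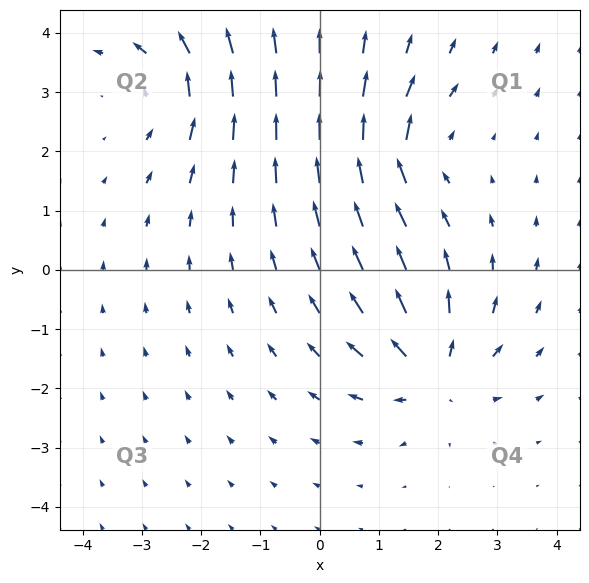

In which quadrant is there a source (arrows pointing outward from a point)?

The source sits at approximately (1.9, -1.7), which lies in quadrant Q4. The divergence there is about +5, positive as expected for a source.

Q4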